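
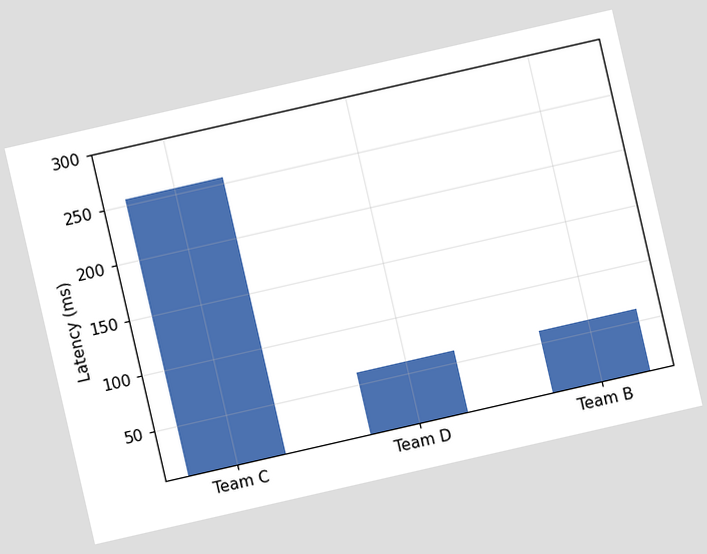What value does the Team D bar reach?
The chart is tilted about 13° counter-clockwise. Reading along the chart's y-axis, the Team D bar reaches 60ms.

60ms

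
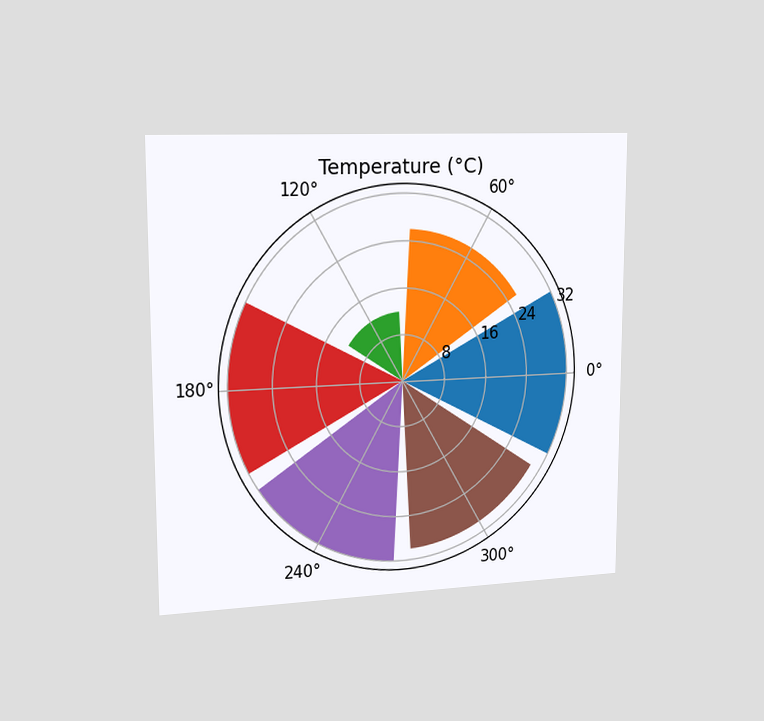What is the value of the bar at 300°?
The chart is viewed slightly from the left. The bar at 300° reaches 30°C on the radial axis.

30°C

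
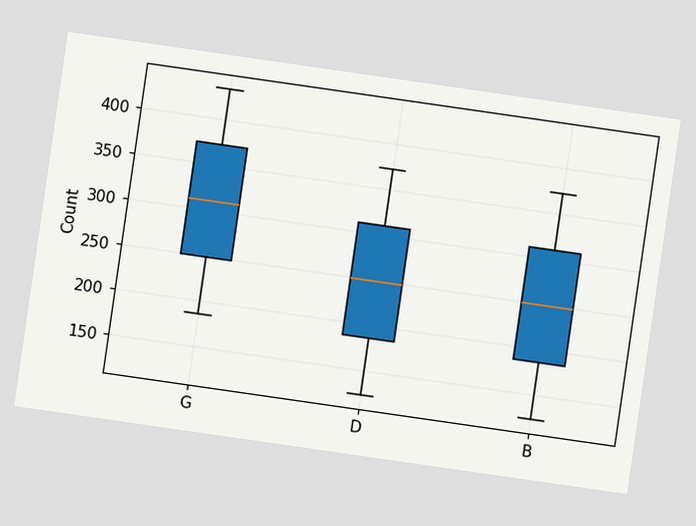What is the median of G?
310

The chart is tilted about 8° clockwise. The median line in the G box sits at 310.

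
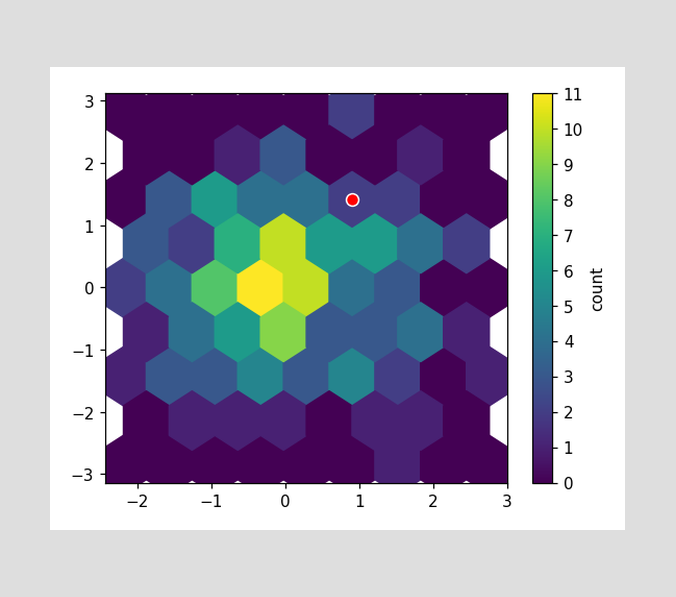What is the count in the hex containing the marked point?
2

The marked hex reads 2 on the colorbar.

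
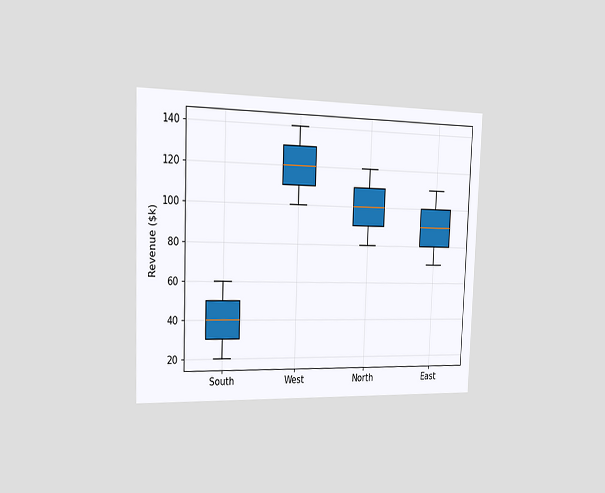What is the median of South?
$40k

The chart is tilted about 2° clockwise and viewed slightly from the left. The median line in the South box sits at $40k.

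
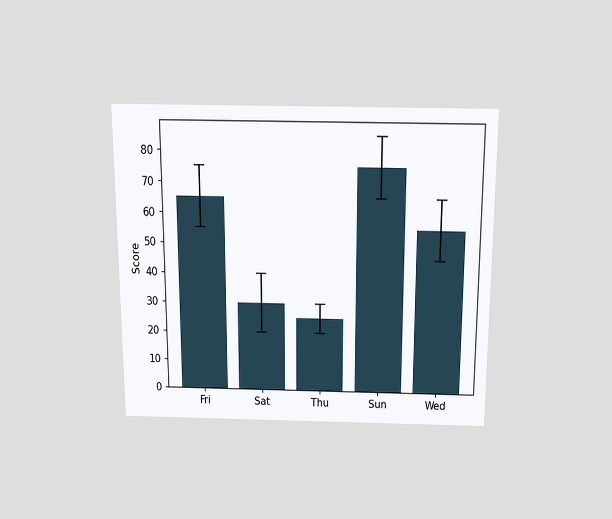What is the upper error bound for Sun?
The chart is viewed slightly from above. The Sun bar's upper whisker reaches 85.

85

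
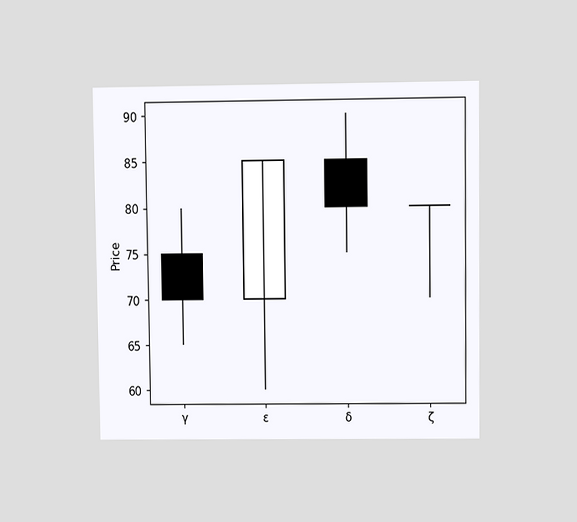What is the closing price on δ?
The chart is viewed at a slight angle. The δ candle closes at 80.

80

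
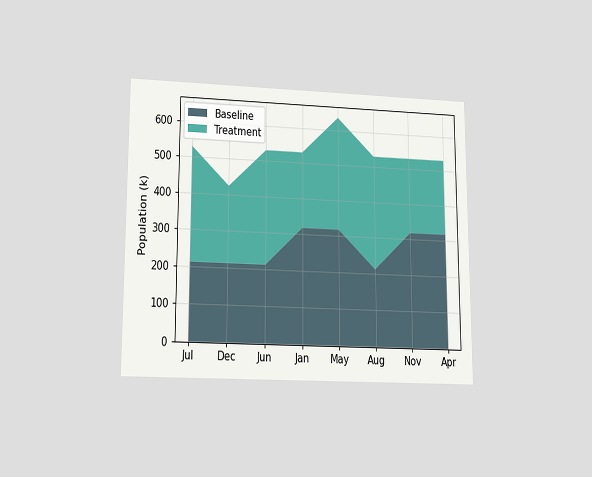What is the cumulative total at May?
The chart is viewed slightly from below. The stacked total at May reaches 636k.

636k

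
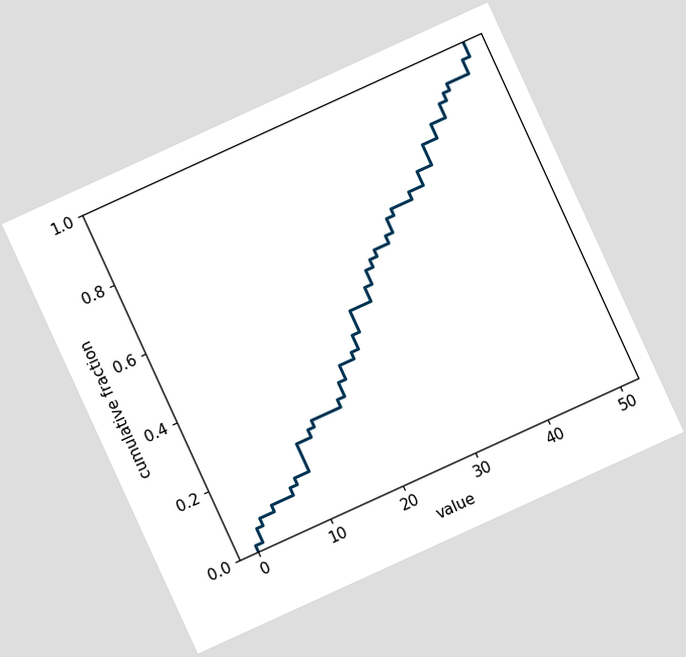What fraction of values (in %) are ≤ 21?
38%

The chart is tilted about 25° counter-clockwise. At x=21 the ECDF step is at 38%.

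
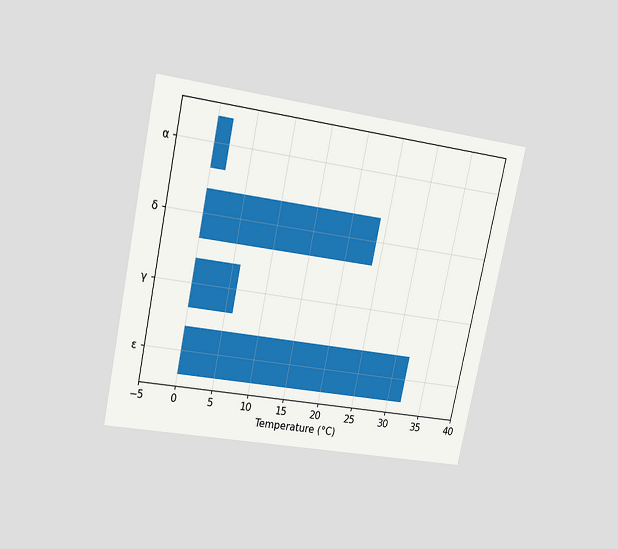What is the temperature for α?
The chart is tilted about 12° clockwise and viewed at a slight angle. Reading along the chart's x-axis, the α bar reaches 2°C.

2°C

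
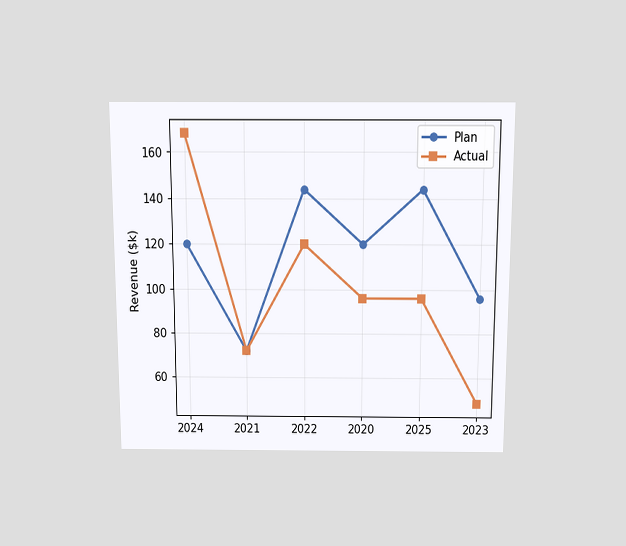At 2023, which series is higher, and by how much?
The chart is viewed slightly from above. At 2023, Plan sits above the other line by $48k.

Plan, by $48k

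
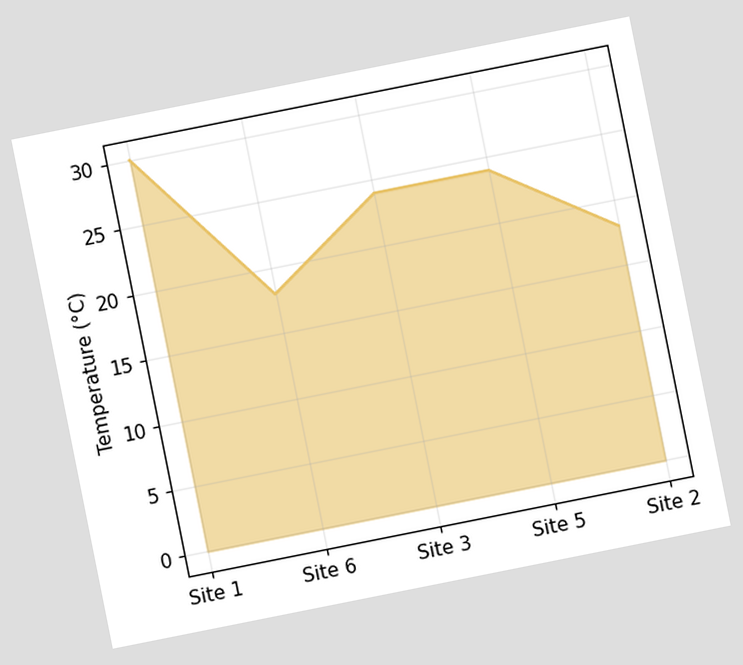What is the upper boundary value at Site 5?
The chart is tilted about 11° counter-clockwise. At Site 5 the upper boundary is at 24°C.

24°C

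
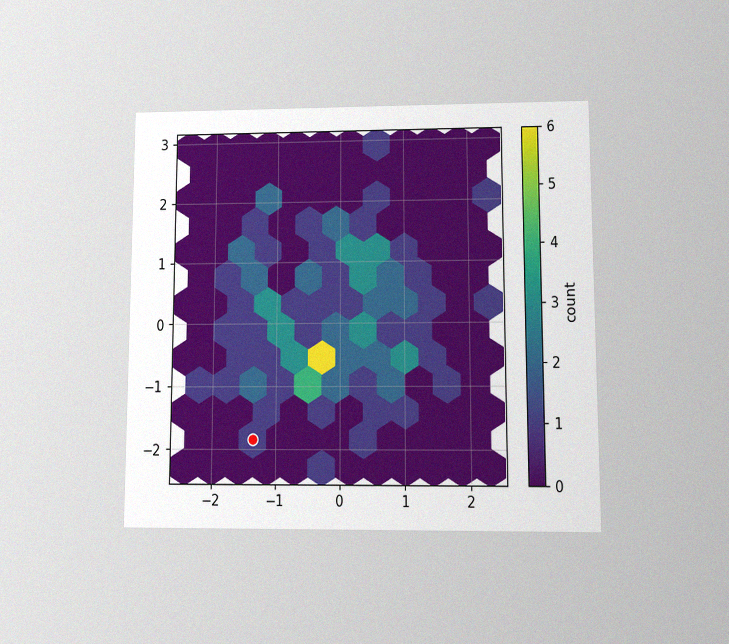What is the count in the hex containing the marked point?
1

The chart is viewed at a slight angle, with some photo noise. The marked hex reads 1 on the colorbar.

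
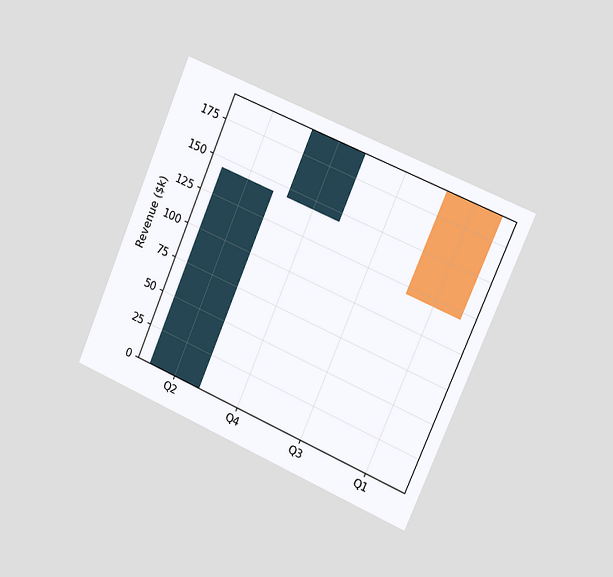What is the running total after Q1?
$120k

The chart is tilted about 23° clockwise and viewed slightly from the right. After Q1 the running total reaches $120k.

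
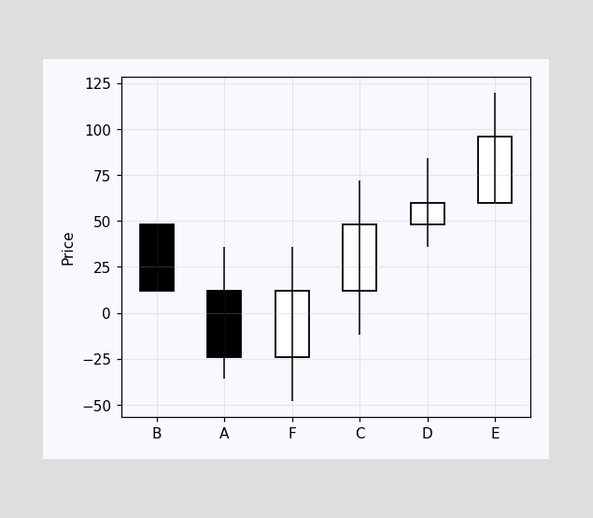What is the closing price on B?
The B candle closes at 12.

12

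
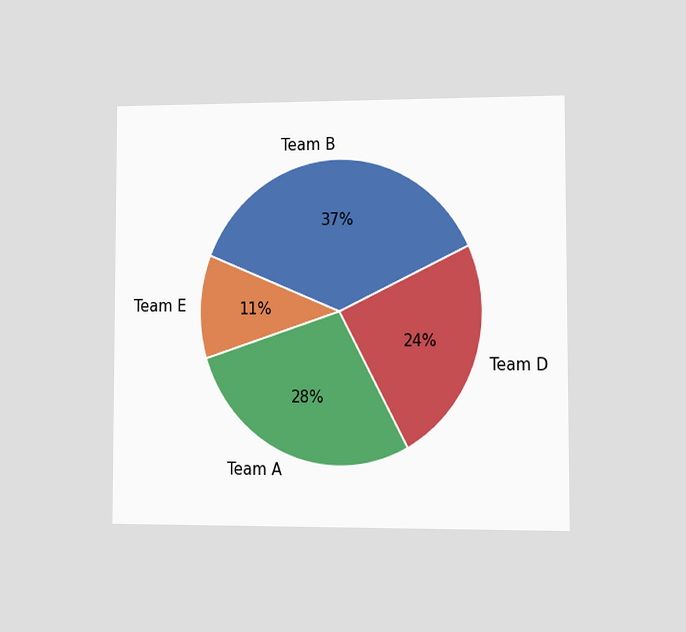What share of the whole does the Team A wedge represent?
The chart is viewed at a slight angle. The Team A slice takes up 28% of the pie.

28%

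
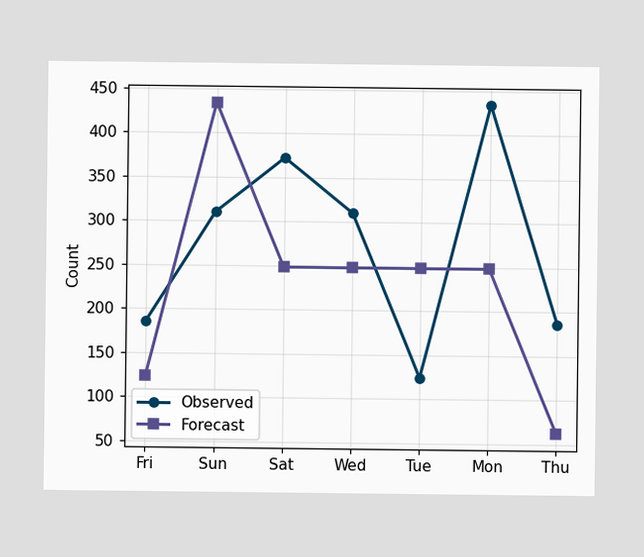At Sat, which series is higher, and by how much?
At Sat, Observed sits above the other line by 124.

Observed, by 124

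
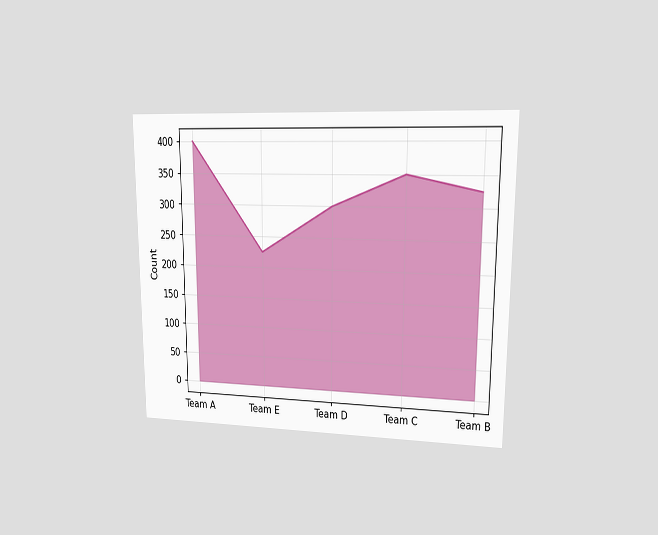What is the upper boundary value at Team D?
The chart is viewed at a slight angle. At Team D the upper boundary is at 300.

300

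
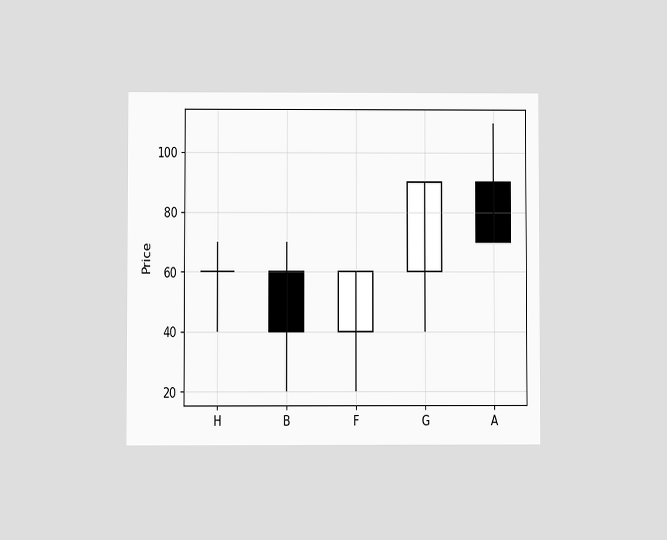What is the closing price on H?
60

The chart is viewed at a slight angle. The H candle closes at 60.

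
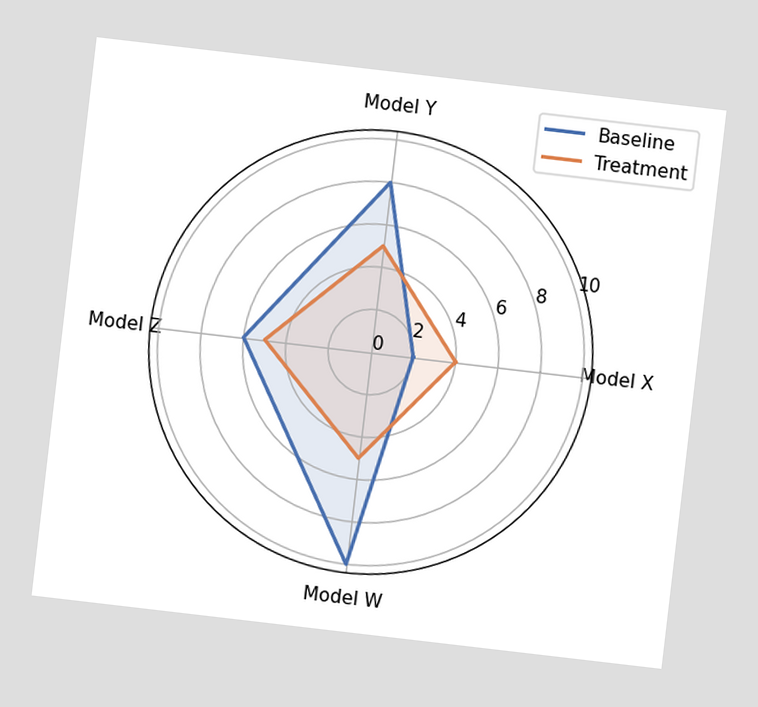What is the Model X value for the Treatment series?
4

The chart is tilted about 7° clockwise. On the Model X axis, Treatment reaches 4.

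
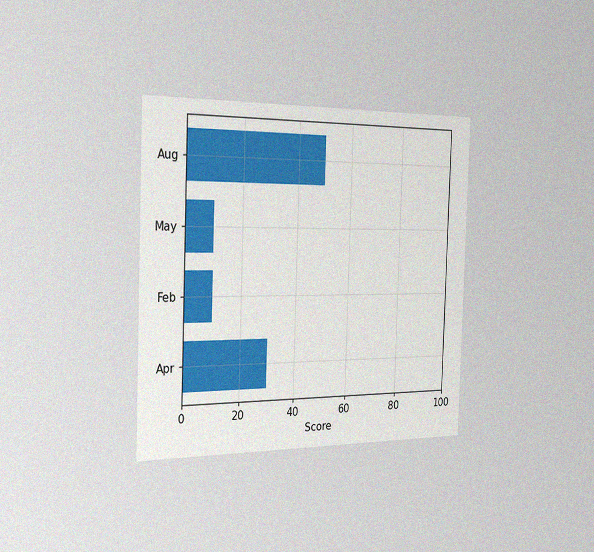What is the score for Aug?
The chart is viewed slightly from the left, with some photo noise. Reading along the chart's x-axis, the Aug bar reaches 50.

50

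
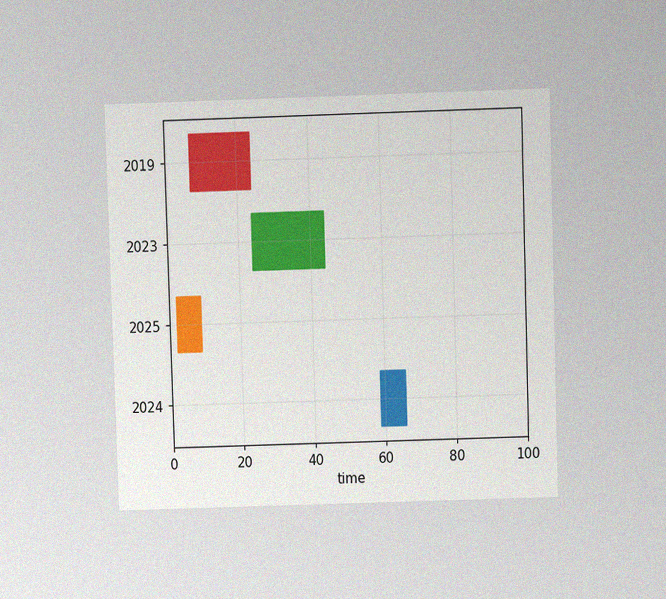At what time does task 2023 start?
The chart is viewed at a slight angle, with some photo noise. The 2023 bar begins at t=24.

24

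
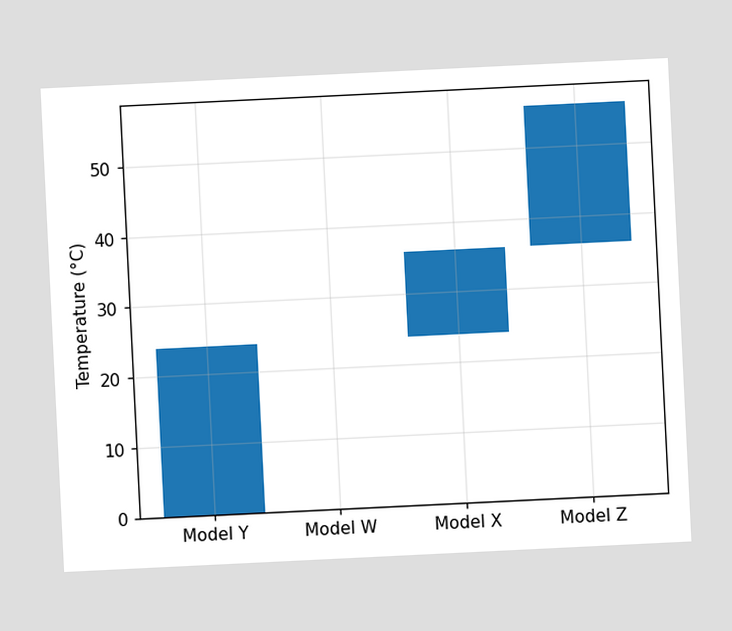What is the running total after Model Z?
56°C

The chart is tilted about 3° counter-clockwise. After Model Z the running total reaches 56°C.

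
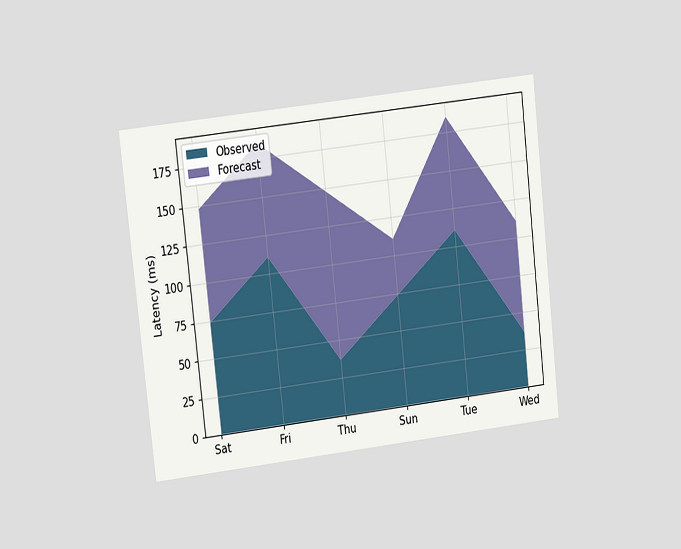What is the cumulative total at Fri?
185ms

The chart is tilted about 6° counter-clockwise and viewed at a slight angle. The stacked total at Fri reaches 185ms.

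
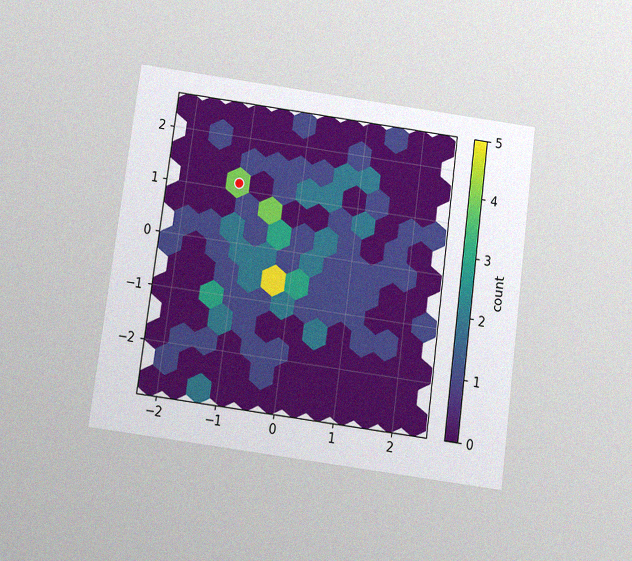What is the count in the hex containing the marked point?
The chart is tilted about 8° clockwise and viewed slightly from below, with some photo noise. The marked hex reads 4 on the colorbar.

4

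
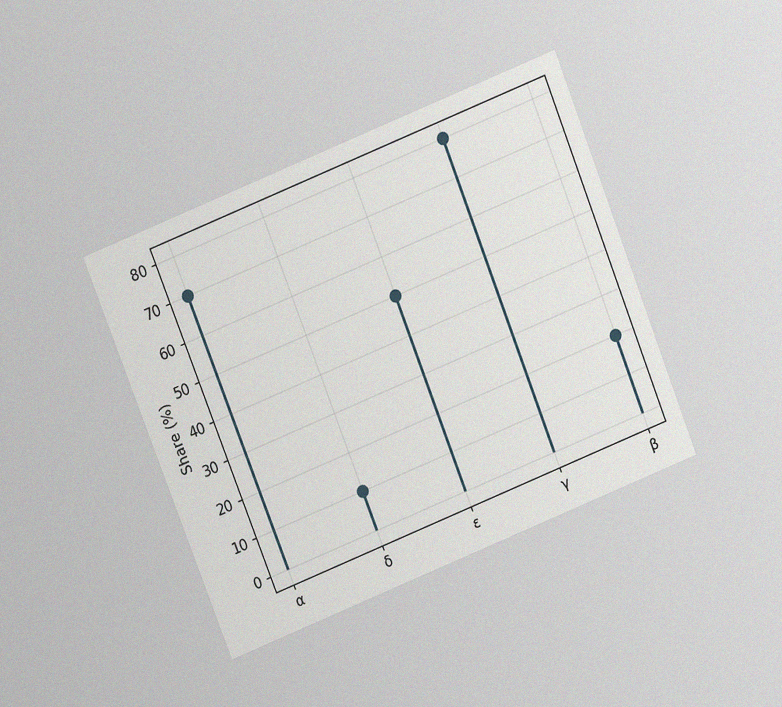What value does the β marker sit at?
20%

The chart is tilted about 22° counter-clockwise and viewed at a slight angle, with some photo noise. The β marker sits at 20%.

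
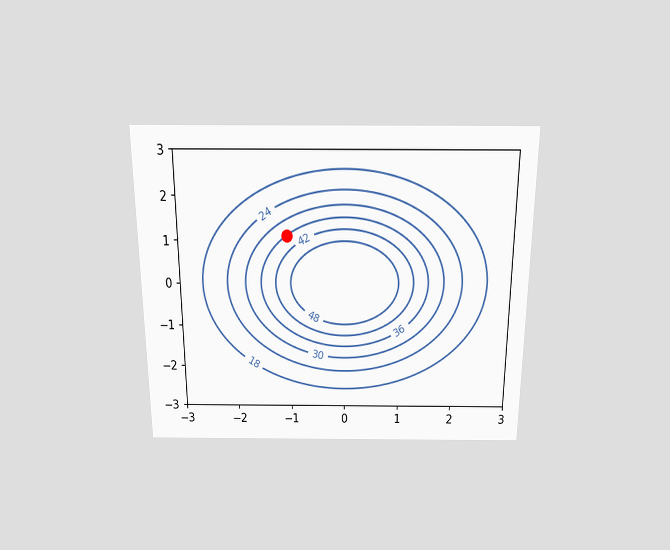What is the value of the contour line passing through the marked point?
The chart is viewed slightly from above. The marked point sits on the contour labelled 36.

36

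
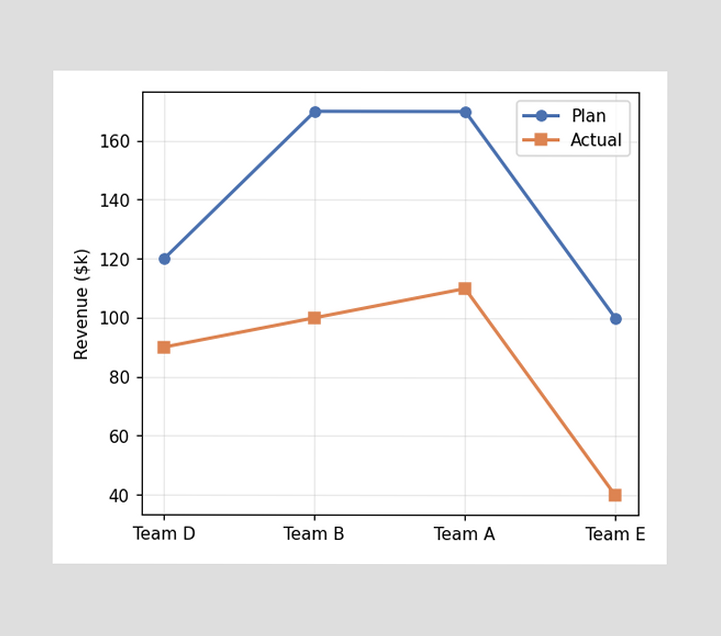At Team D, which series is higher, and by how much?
At Team D, Plan sits above the other line by $30k.

Plan, by $30k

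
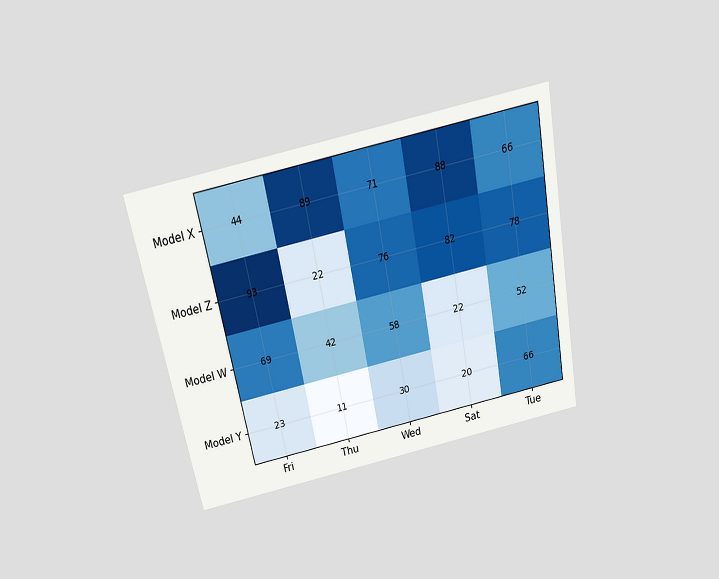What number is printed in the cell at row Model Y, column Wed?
30

The chart is tilted about 11° counter-clockwise and viewed slightly from above. The (Model Y, Wed) cell reads 30.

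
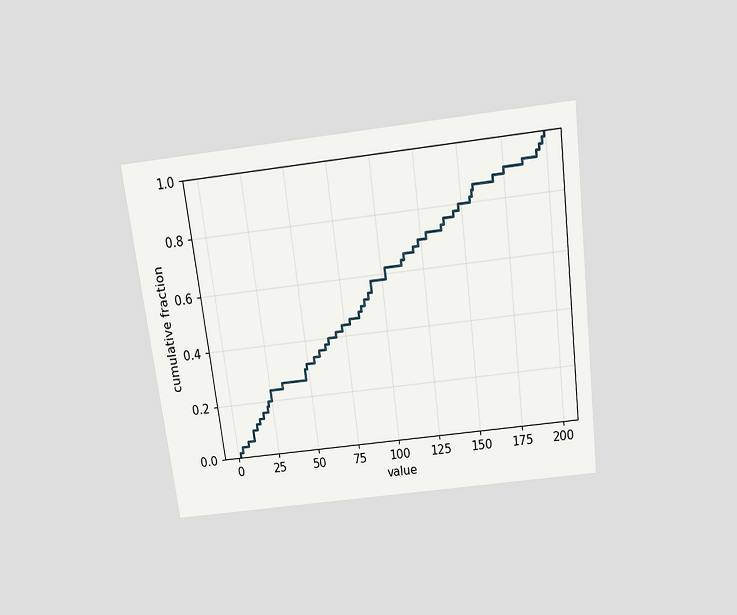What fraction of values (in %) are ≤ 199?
100%

The chart is tilted about 7° counter-clockwise and viewed slightly from above. At x=199 the ECDF step is at 100%.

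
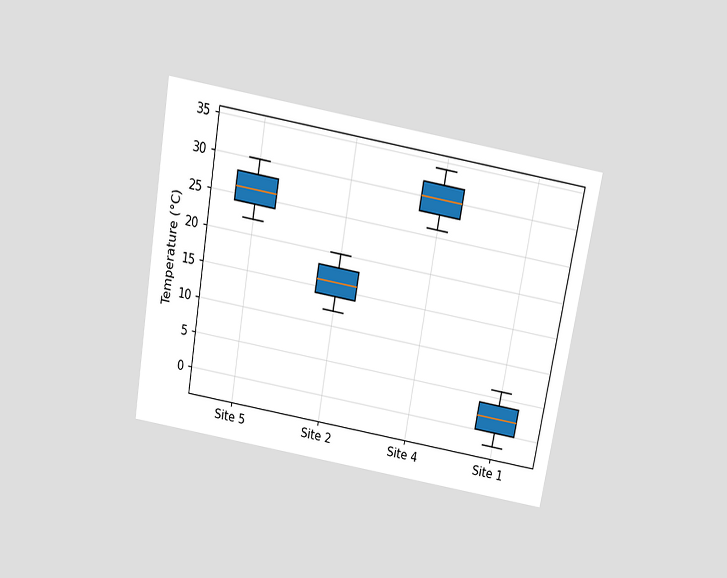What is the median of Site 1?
The chart is tilted about 10° clockwise and viewed slightly from above. The median line in the Site 1 box sits at 2°C.

2°C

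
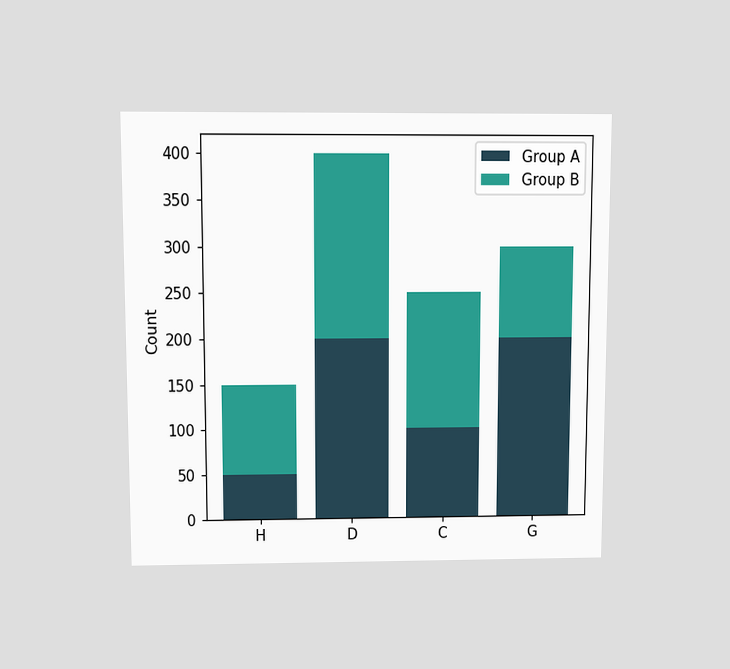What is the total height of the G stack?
The chart is viewed slightly from above. The G stack's top reaches 300 on the y-axis.

300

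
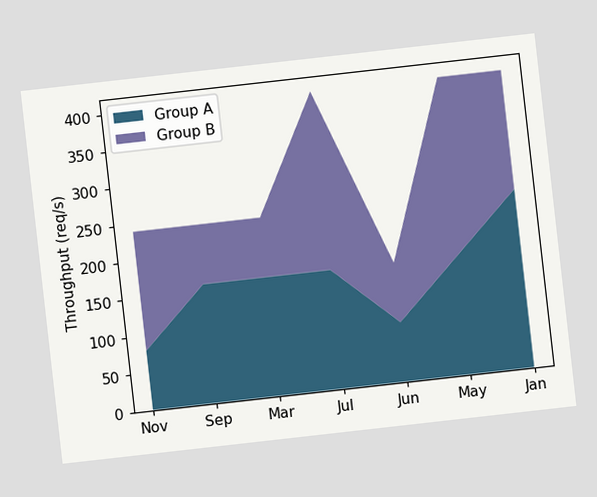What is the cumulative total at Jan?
The chart is tilted about 6° counter-clockwise. The stacked total at Jan reaches 400req/s.

400req/s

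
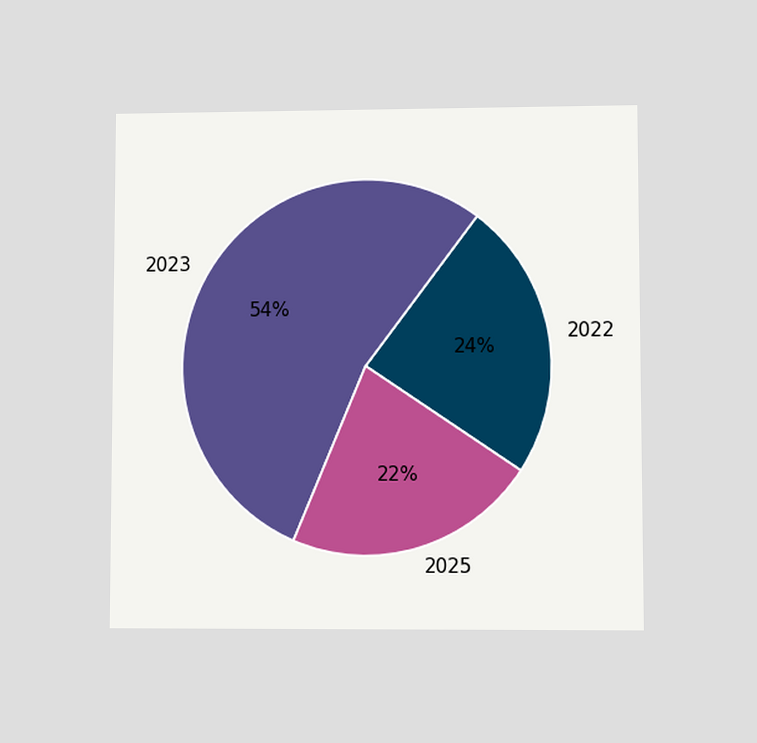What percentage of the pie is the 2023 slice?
The chart is viewed at a slight angle. The 2023 slice takes up 54% of the pie.

54%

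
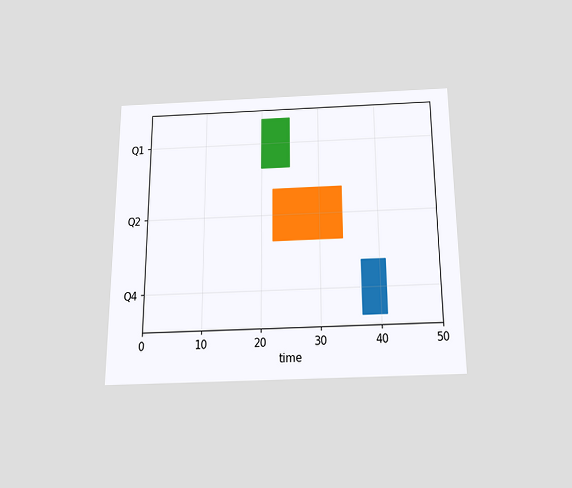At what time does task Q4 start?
37

The chart is viewed slightly from below. The Q4 bar begins at t=37.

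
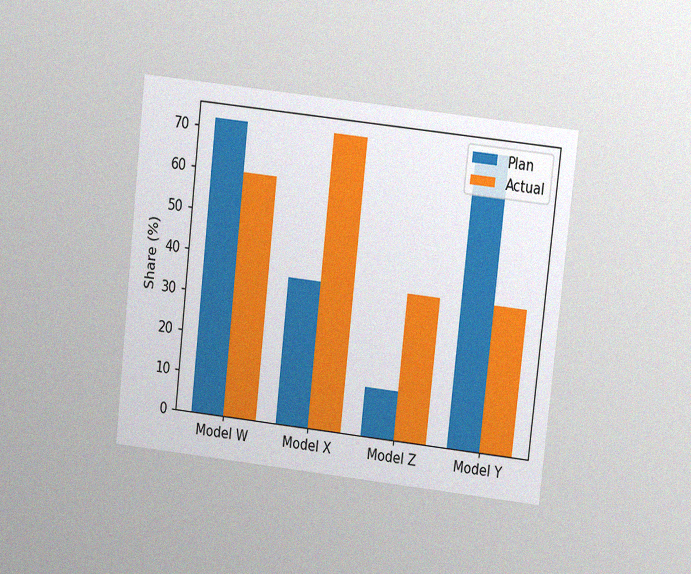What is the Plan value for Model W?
The chart is tilted about 6° clockwise and viewed at a slight angle, with some photo noise. The Plan bar at Model W reaches 72% on the y-axis.

72%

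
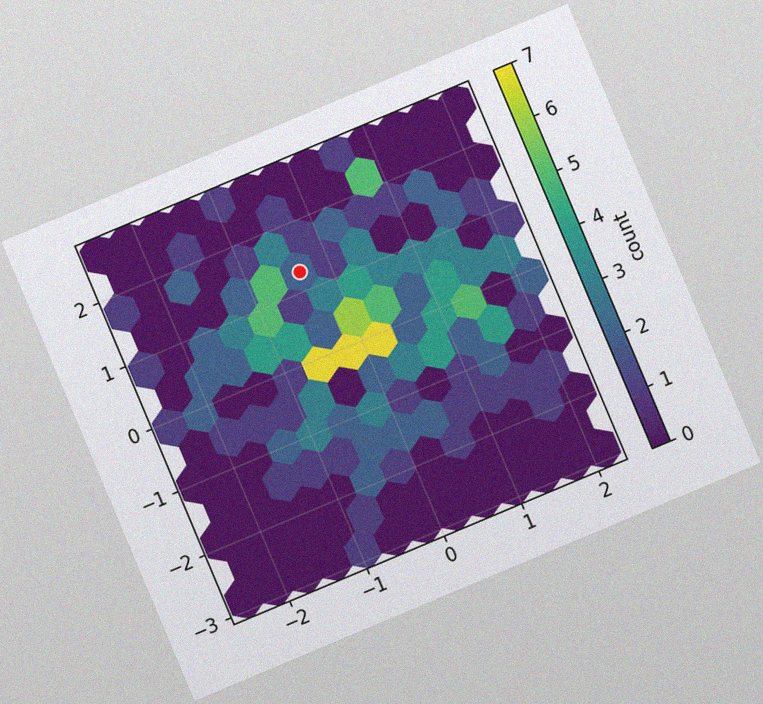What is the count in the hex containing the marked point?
2

The chart is tilted about 23° counter-clockwise, with some photo noise. The marked hex reads 2 on the colorbar.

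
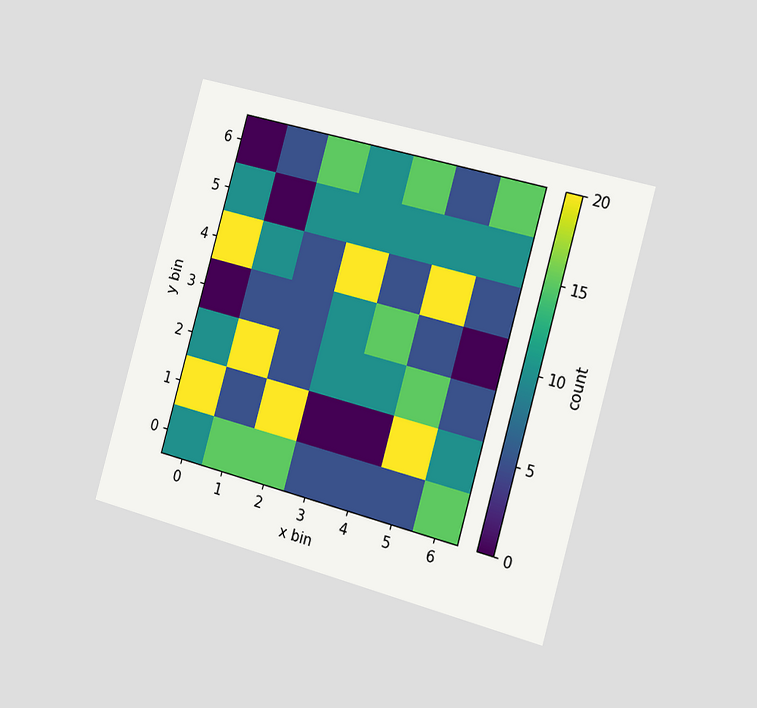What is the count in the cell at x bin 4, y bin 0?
5

The chart is tilted about 16° clockwise and viewed slightly from the right. Matching the cell (4, 0) against the colorbar gives 5.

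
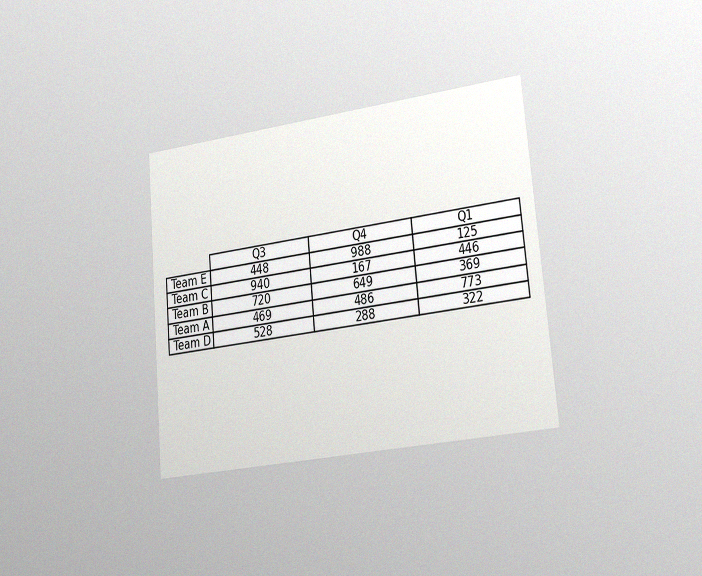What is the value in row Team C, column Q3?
940

The chart is tilted about 5° counter-clockwise and viewed slightly from the right, with some photo noise. The (Team C, Q3) cell reads 940.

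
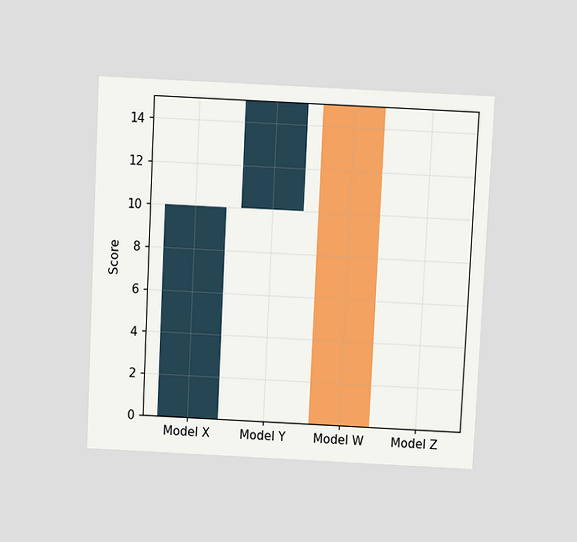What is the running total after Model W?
The chart is tilted about 3° clockwise and viewed slightly from above. After Model W the running total reaches 0.

0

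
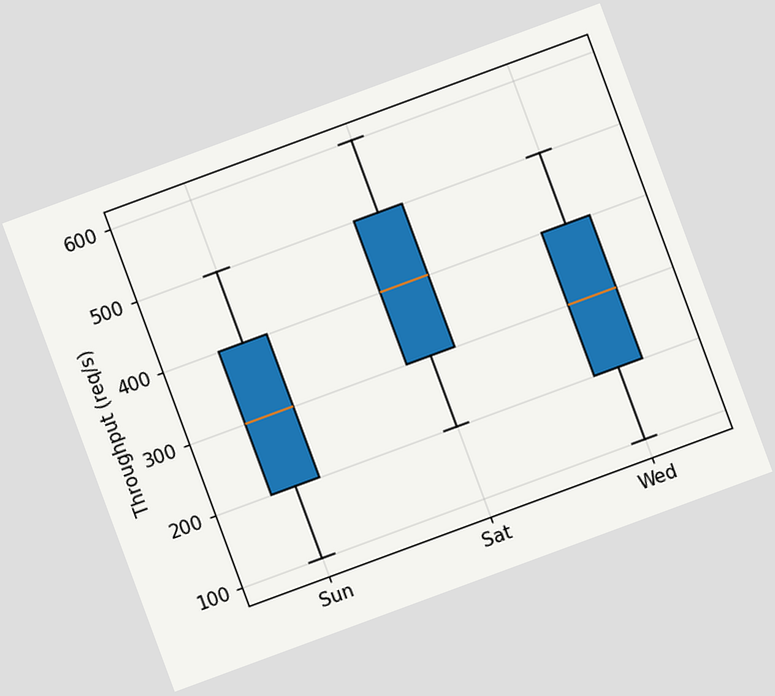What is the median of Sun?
300req/s

The chart is tilted about 20° counter-clockwise. The median line in the Sun box sits at 300req/s.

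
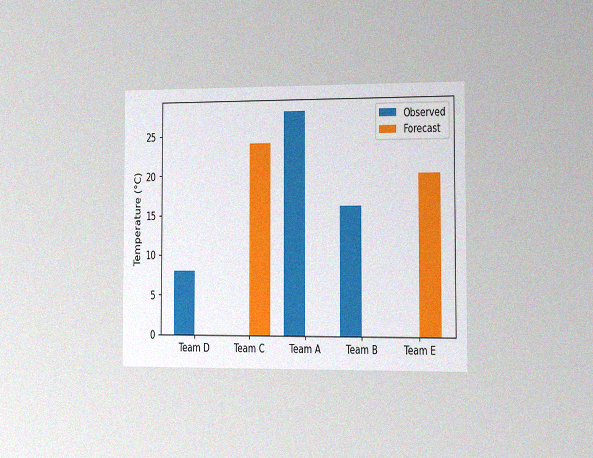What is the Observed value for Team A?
The chart is viewed slightly from the right, with some photo noise. The Observed bar at Team A reaches 28°C on the y-axis.

28°C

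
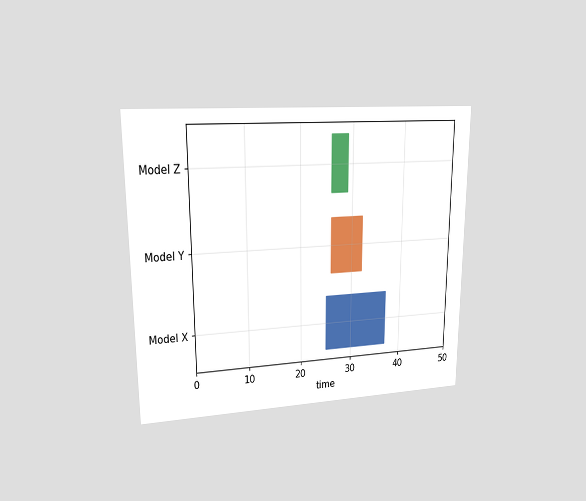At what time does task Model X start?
The chart is viewed at a slight angle. The Model X bar begins at t=25.

25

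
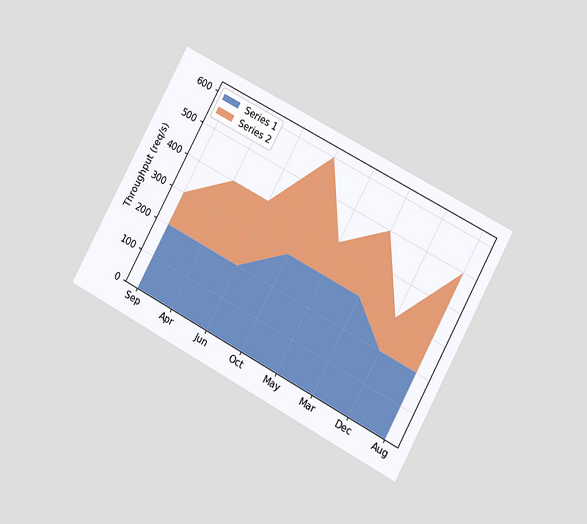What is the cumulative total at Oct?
600req/s

The chart is tilted about 28° clockwise and viewed at a slight angle. The stacked total at Oct reaches 600req/s.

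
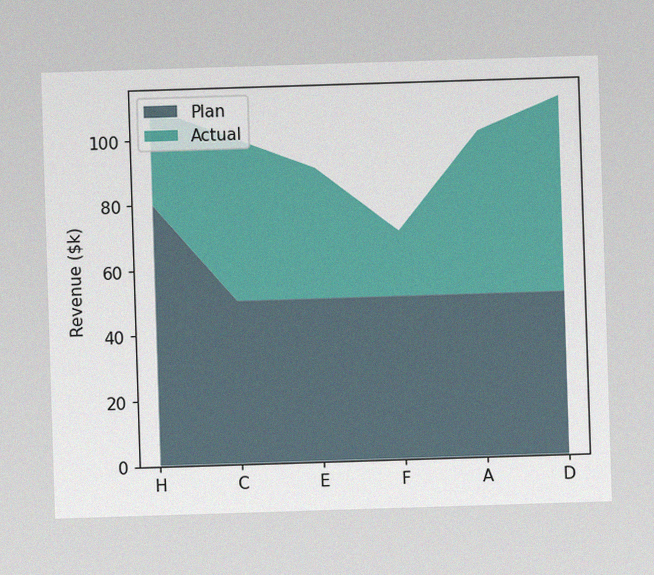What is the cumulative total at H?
The image has some photo noise and uneven lighting. The stacked total at H reaches $110k.

$110k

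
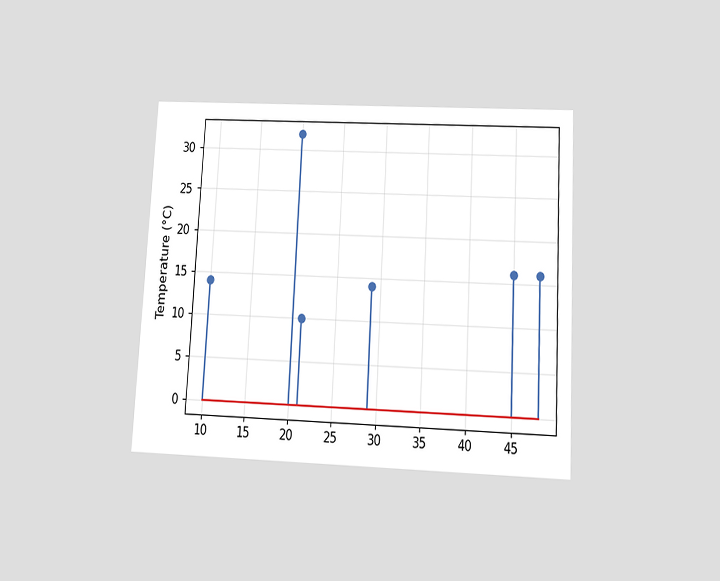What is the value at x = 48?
16°C

The chart is tilted about 3° clockwise and viewed slightly from below. The stem at x=48 reaches 16°C.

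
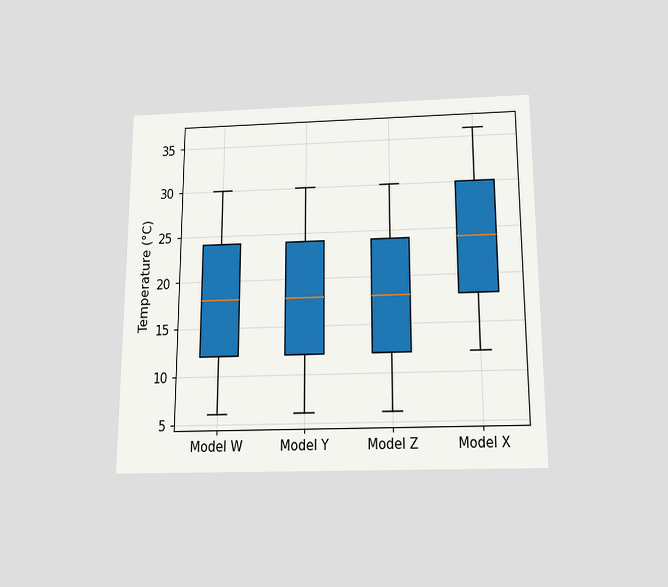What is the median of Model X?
24°C

The chart is viewed slightly from below. The median line in the Model X box sits at 24°C.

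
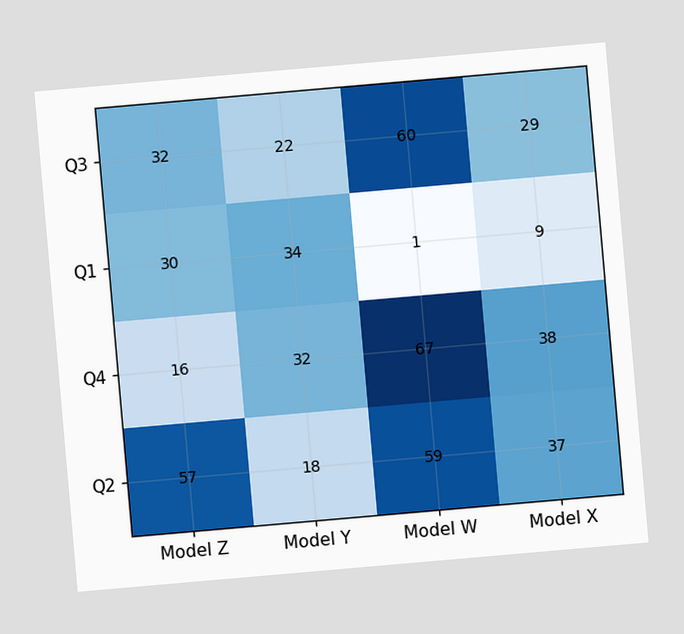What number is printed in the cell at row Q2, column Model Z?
The chart is tilted about 5° counter-clockwise. The (Q2, Model Z) cell reads 57.

57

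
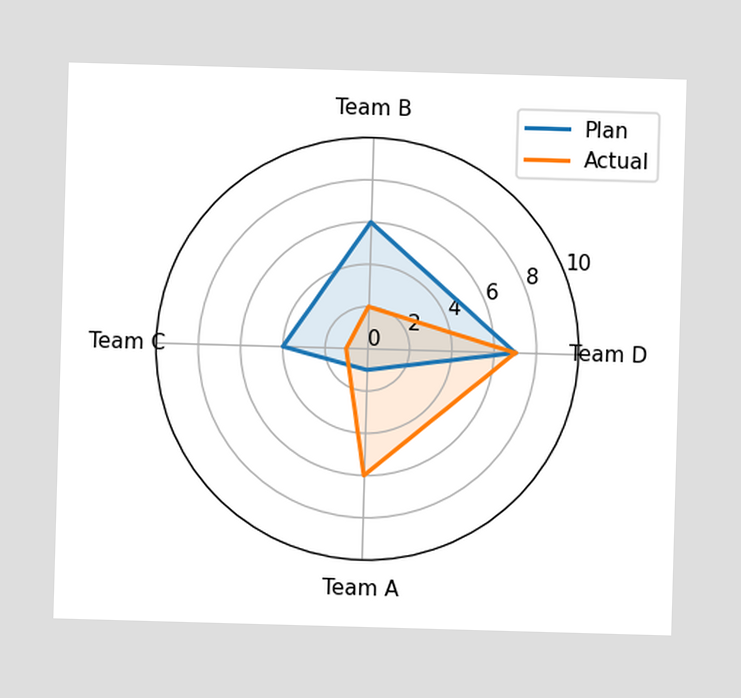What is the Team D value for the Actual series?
7

On the Team D axis, Actual reaches 7.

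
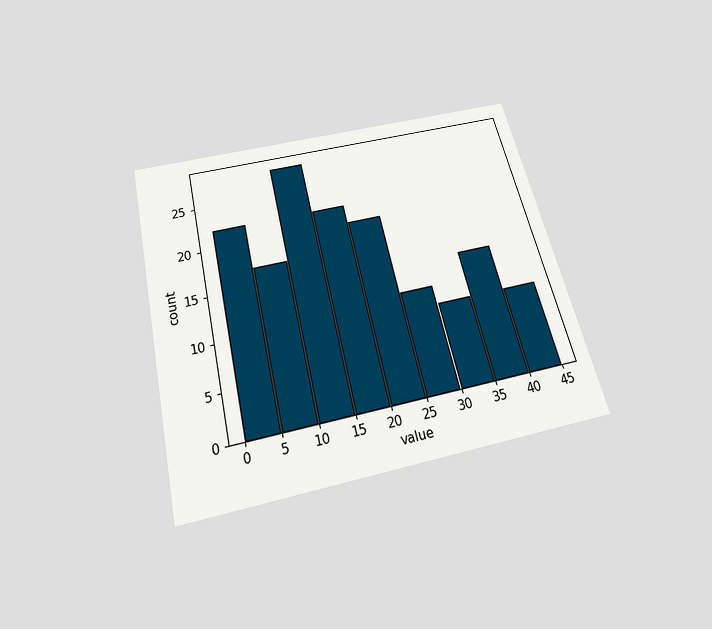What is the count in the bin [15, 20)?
22

The chart is tilted about 14° counter-clockwise and viewed slightly from below. The [15, 20) bin has height 22.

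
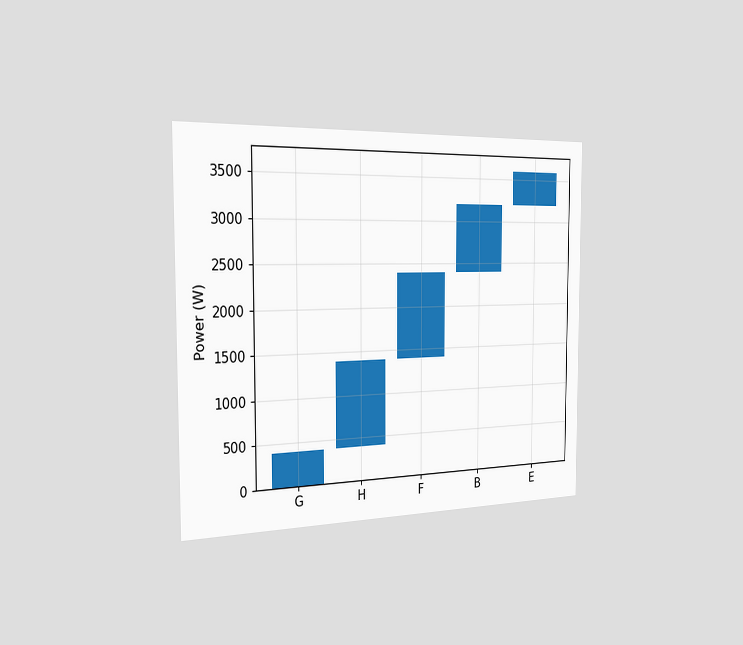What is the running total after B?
3200W

The chart is viewed slightly from the left. After B the running total reaches 3200W.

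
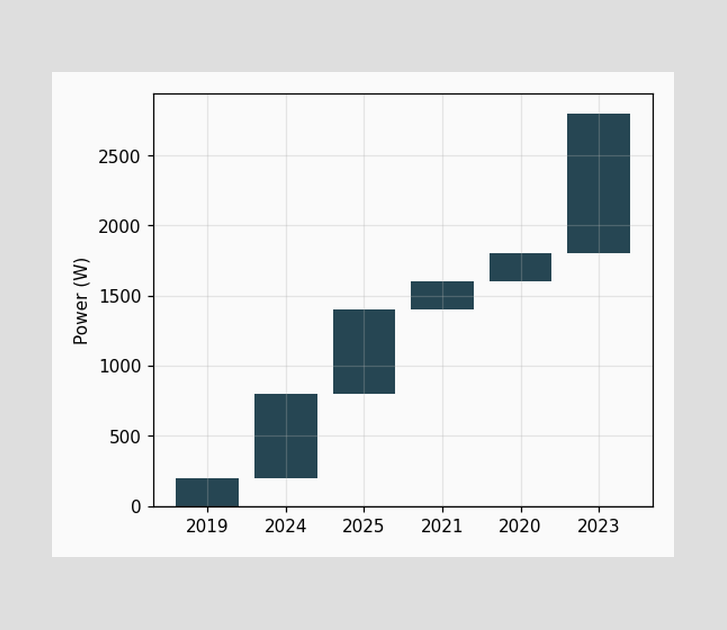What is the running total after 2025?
1400W

After 2025 the running total reaches 1400W.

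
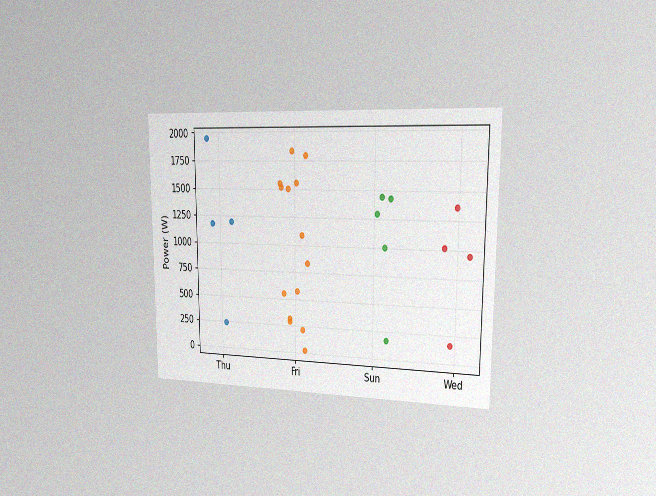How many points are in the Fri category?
14

The chart is viewed slightly from the right, with some photo noise. Counting the markers in the Fri column gives 14.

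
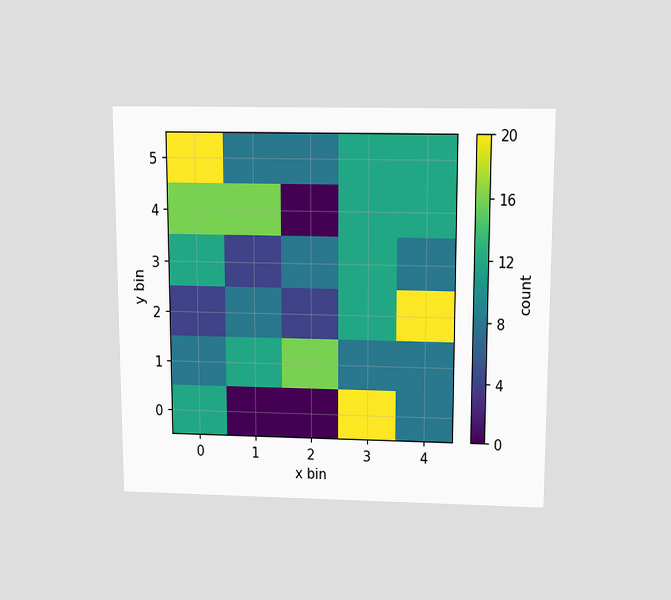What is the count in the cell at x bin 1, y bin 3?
The chart is viewed slightly from above. Matching the cell (1, 3) against the colorbar gives 4.

4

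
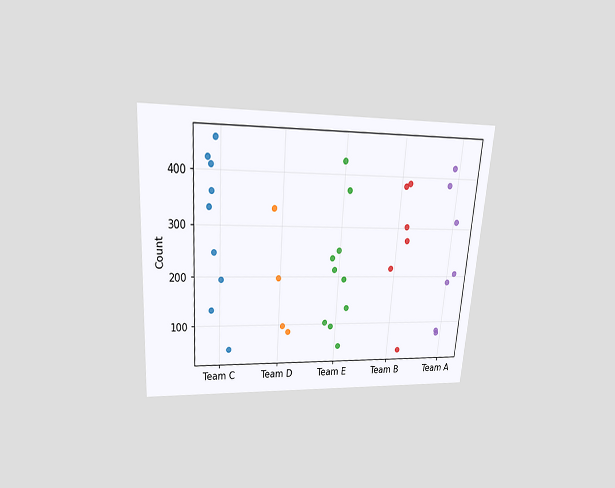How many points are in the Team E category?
10

The chart is tilted about 4° clockwise and viewed slightly from above. Counting the markers in the Team E column gives 10.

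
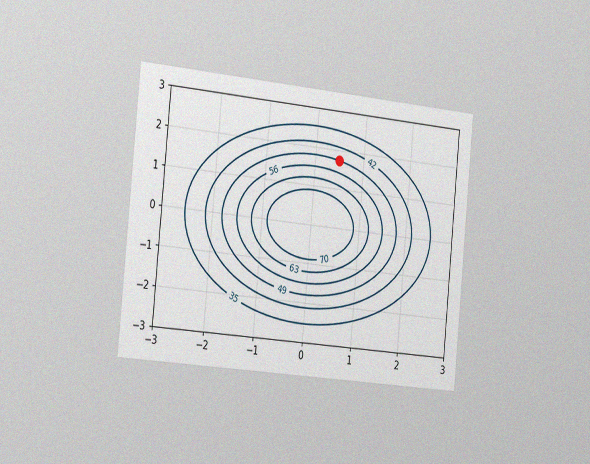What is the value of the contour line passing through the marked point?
49

The chart is tilted about 6° clockwise and viewed slightly from the left, with some photo noise. The marked point sits on the contour labelled 49.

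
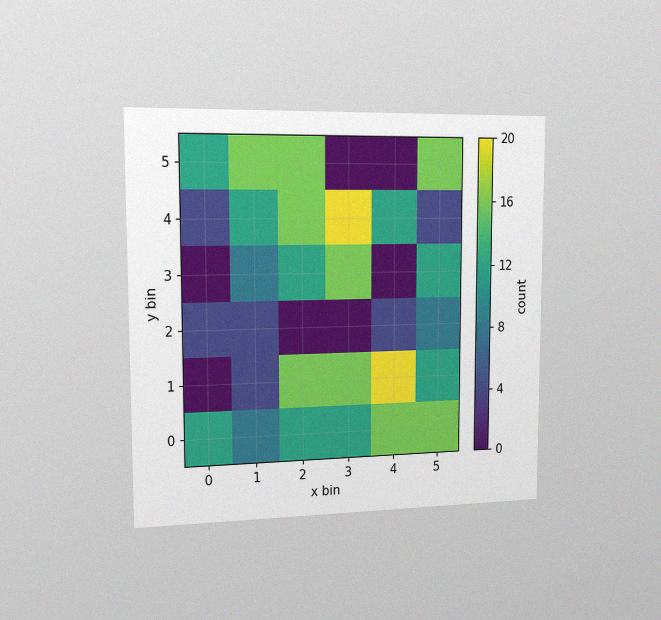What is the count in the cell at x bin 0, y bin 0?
12

The chart is viewed slightly from the left, with some photo noise. Matching the cell (0, 0) against the colorbar gives 12.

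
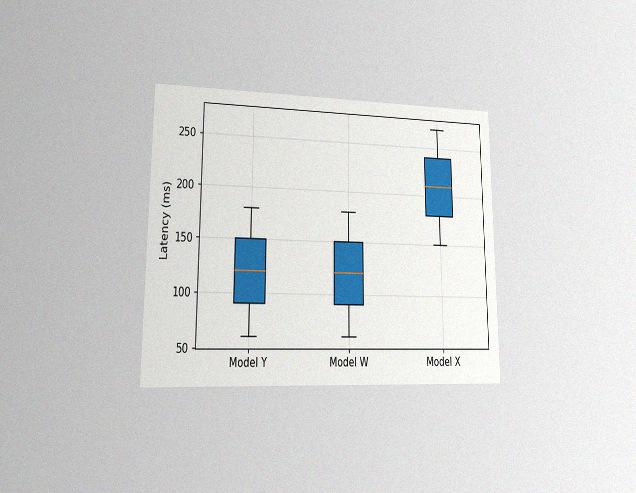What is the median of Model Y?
The chart is viewed at a slight angle, with some photo noise. The median line in the Model Y box sits at 120ms.

120ms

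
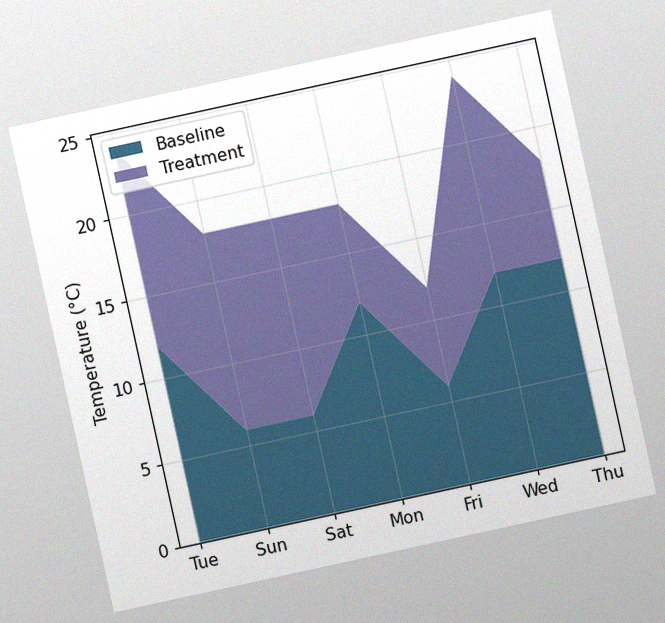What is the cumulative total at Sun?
18°C

The chart is tilted about 12° counter-clockwise, with some photo noise. The stacked total at Sun reaches 18°C.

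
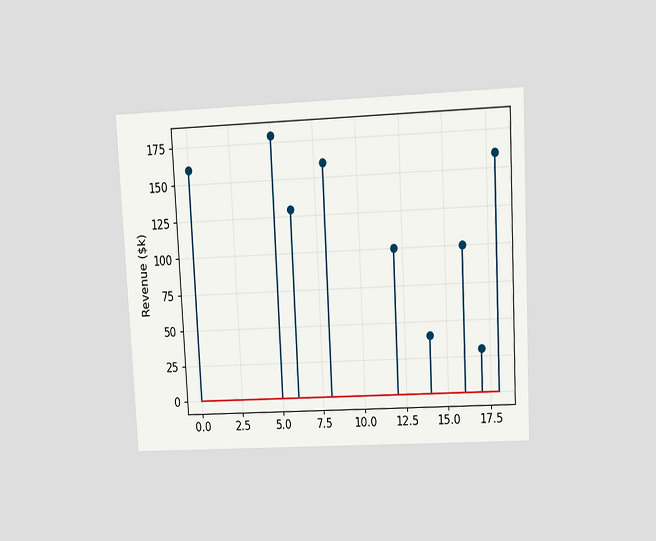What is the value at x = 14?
$40k

The chart is tilted about 3° counter-clockwise and viewed at a slight angle. The stem at x=14 reaches $40k.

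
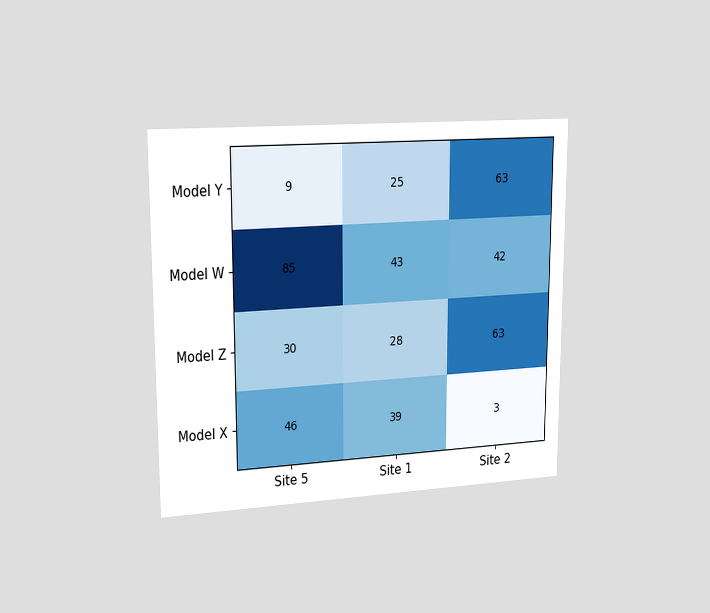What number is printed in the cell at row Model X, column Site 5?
46

The chart is viewed slightly from the left. The (Model X, Site 5) cell reads 46.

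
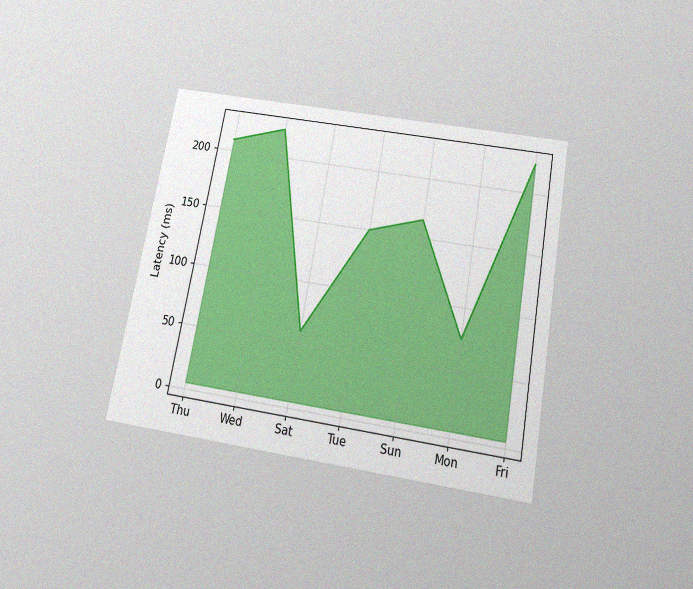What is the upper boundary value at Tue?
The chart is tilted about 10° clockwise and viewed slightly from below, with some photo noise. At Tue the upper boundary is at 150ms.

150ms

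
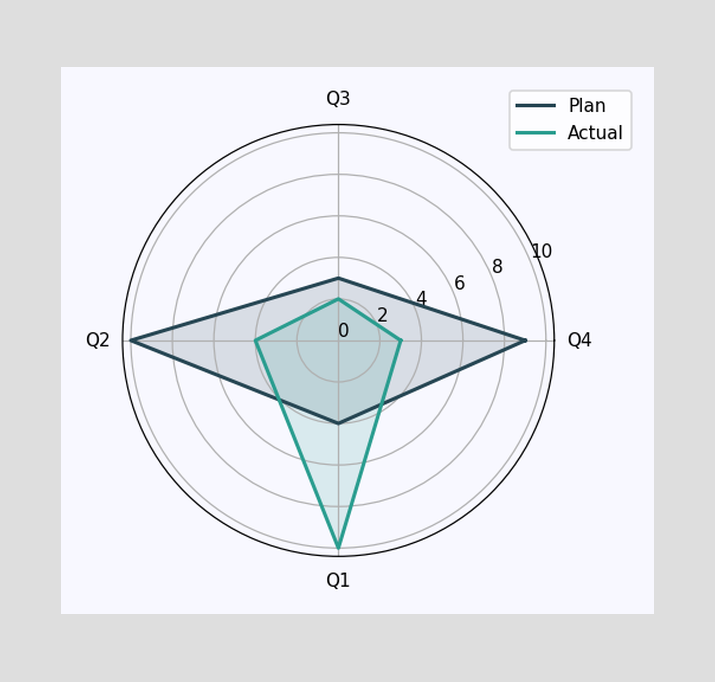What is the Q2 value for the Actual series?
On the Q2 axis, Actual reaches 4.

4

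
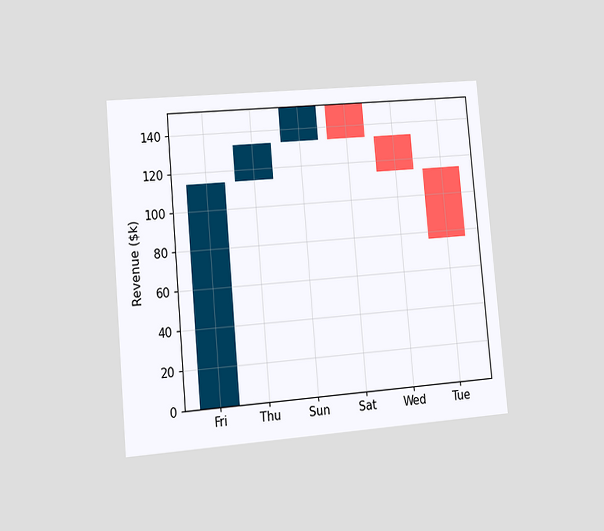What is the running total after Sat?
The chart is tilted about 5° counter-clockwise and viewed at a slight angle. After Sat the running total reaches $133k.

$133k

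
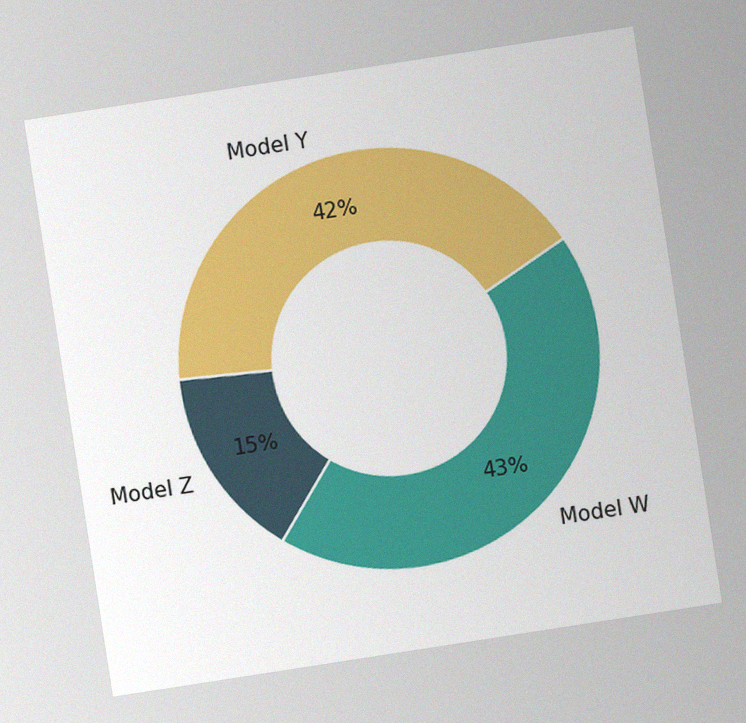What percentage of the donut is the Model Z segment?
The chart is tilted about 9° counter-clockwise, with some photo noise. The Model Z segment takes up 15% of the ring.

15%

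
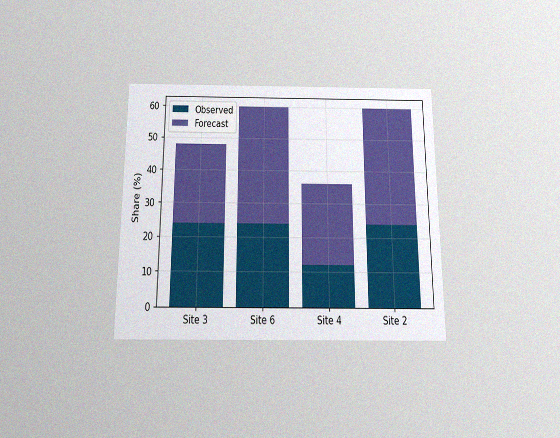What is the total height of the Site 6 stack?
60%

The chart is viewed slightly from below, with some photo noise. The Site 6 stack's top reaches 60% on the y-axis.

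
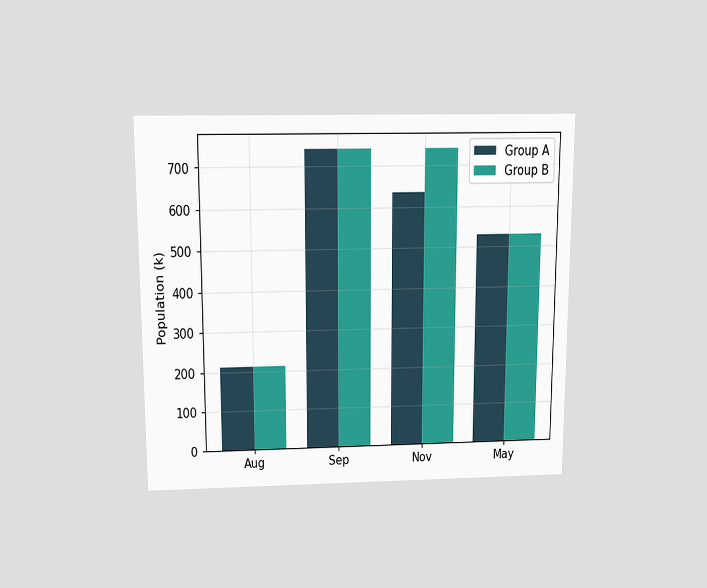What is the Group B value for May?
The chart is viewed slightly from above. The Group B bar at May reaches 530k on the y-axis.

530k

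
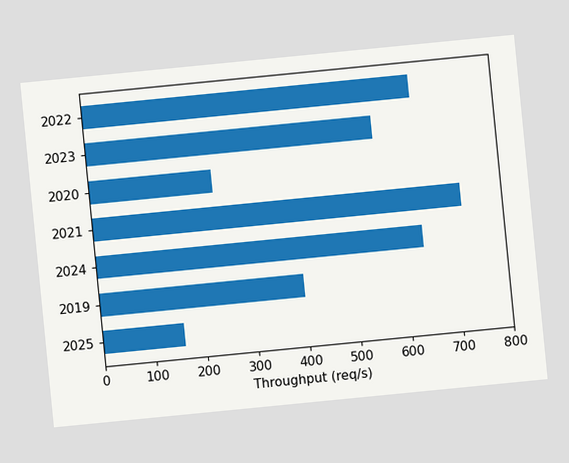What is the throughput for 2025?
The chart is tilted about 6° counter-clockwise. Reading along the chart's x-axis, the 2025 bar reaches 160req/s.

160req/s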